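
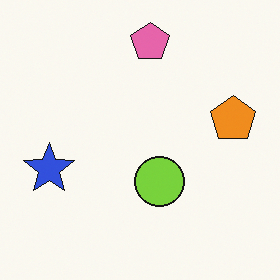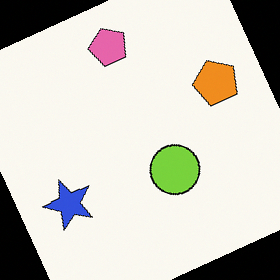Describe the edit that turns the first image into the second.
The image was rotated counter-clockwise by a moderate amount.

Every shape is tilted by the same angle and the image corners show triangular fill wedges — a whole-image rotation by a non-right angle.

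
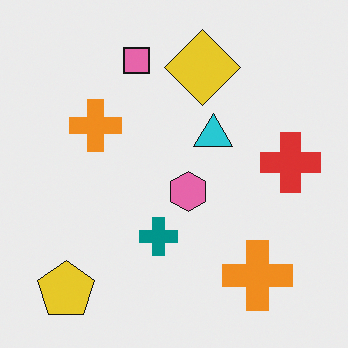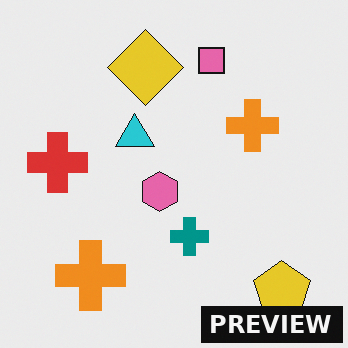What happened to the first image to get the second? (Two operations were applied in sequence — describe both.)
The image was flipped horizontally (left ↔ right), then watermarked with the text "PREVIEW" in the lower-right corner.

The red cross is in the right of the first image and the left of the second — shapes on opposite sides of the vertical midline have swapped in a mirror flip. A dark label reading "PREVIEW" appears in the lower-right corner.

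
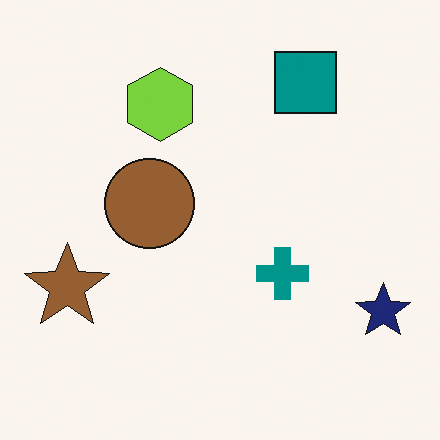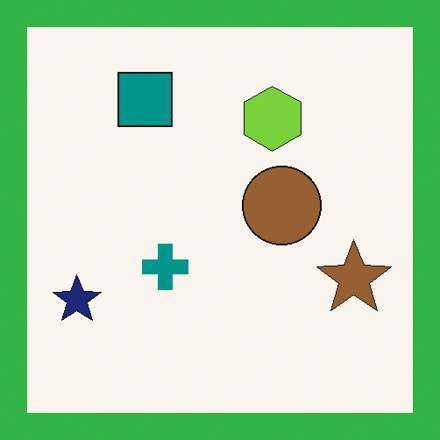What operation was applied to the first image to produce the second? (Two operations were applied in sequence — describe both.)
This is the original image flipped horizontally (left ↔ right), then framed with a green border.

The navy star is in the bottom-right of the first image and the bottom-left of the second — shapes on opposite sides of the vertical midline have swapped in a mirror flip. A solid green frame runs around the edge of the second image, with the content slightly shrunk inside it.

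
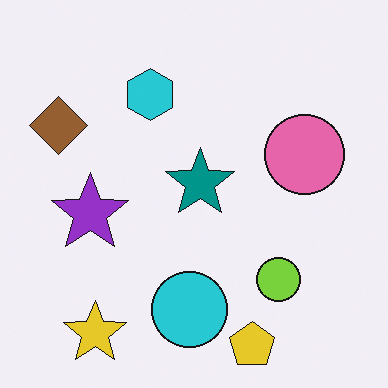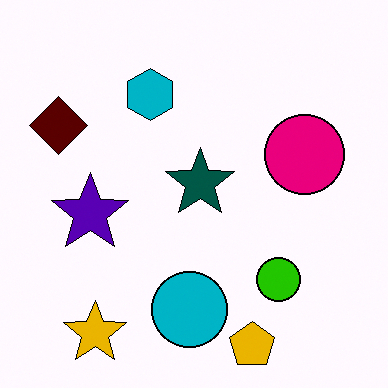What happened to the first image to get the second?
Boosted in contrast.

Tones are pushed away from mid-grey across the whole image — a global contrast change.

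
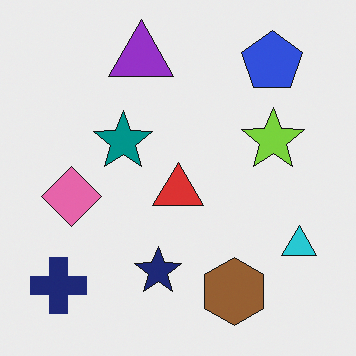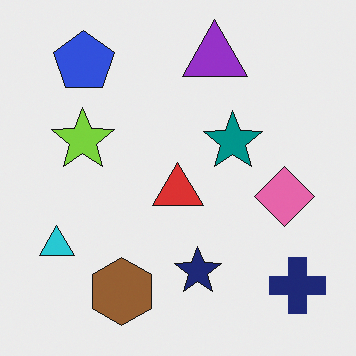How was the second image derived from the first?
Flipped horizontally (left ↔ right).

The cyan triangle is in the bottom-right of the first image and the bottom-left of the second — shapes on opposite sides of the vertical midline have swapped in a mirror flip.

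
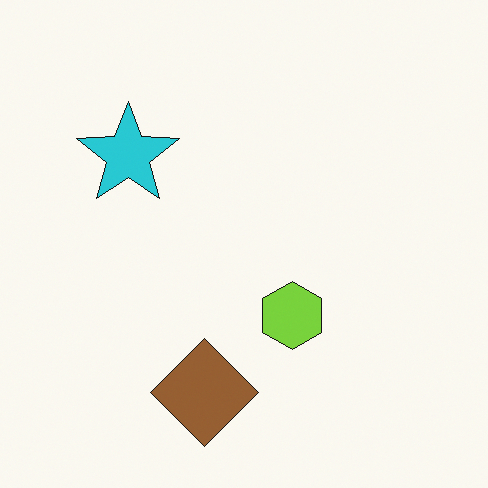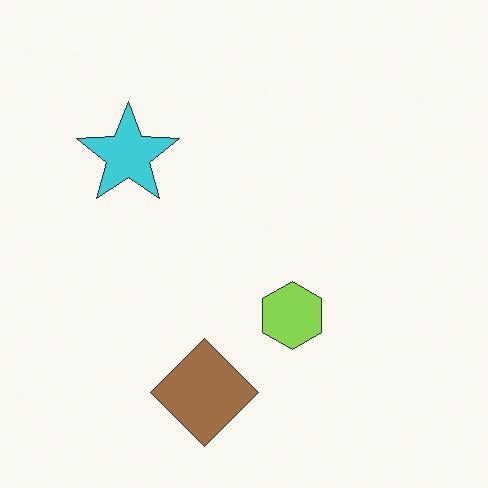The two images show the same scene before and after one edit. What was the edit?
The image was given slightly reduced contrast.

Tones are pushed toward mid-grey across the whole image — a global contrast change.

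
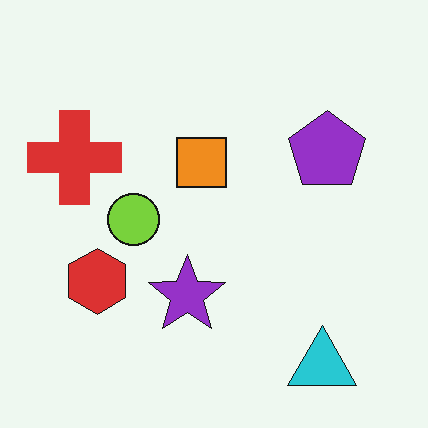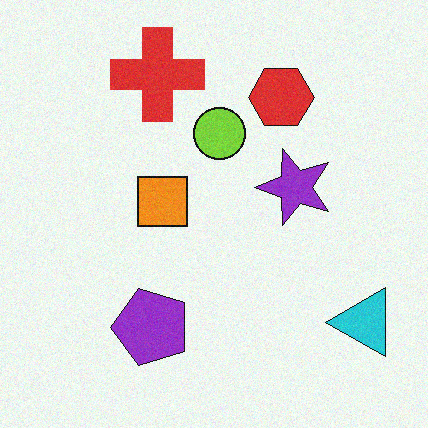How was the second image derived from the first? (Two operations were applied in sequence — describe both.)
Degraded with a light layer of grain, then transposed (reflected across the top-left ↔ bottom-right diagonal).

Random speckle covers the whole image, including the flat background. Shapes have swapped their row and column positions — what was in the top-right is now in the bottom-left — a diagonal reflection.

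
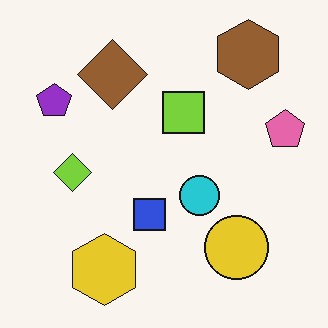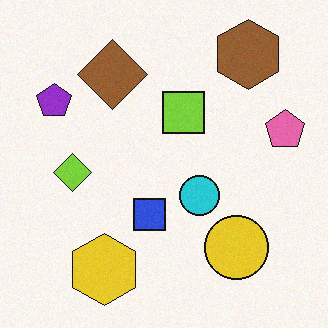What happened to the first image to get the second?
Degraded with light additive noise.

Random speckle covers the whole image, including the flat background.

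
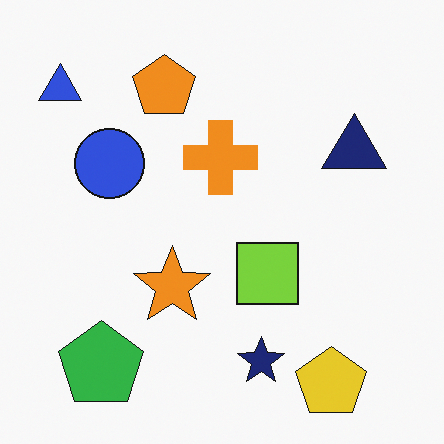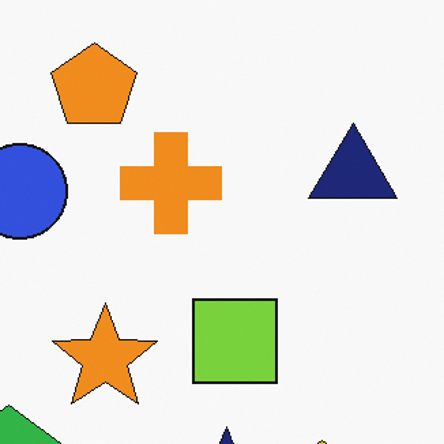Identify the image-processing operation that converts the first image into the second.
The transformation is: cropped to a modestly smaller region and rescaled.

The visible shapes are larger and the field of view is narrower; shapes near the original edges may be partly or wholly outside the frame — a crop-and-rescale.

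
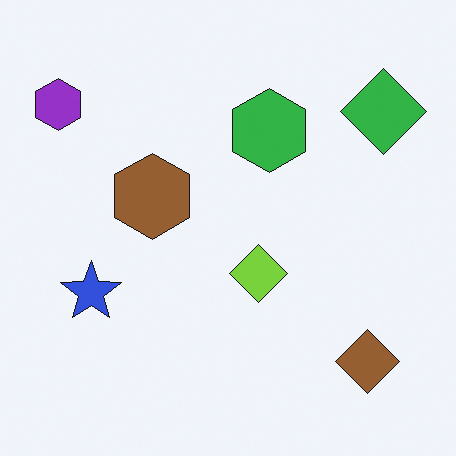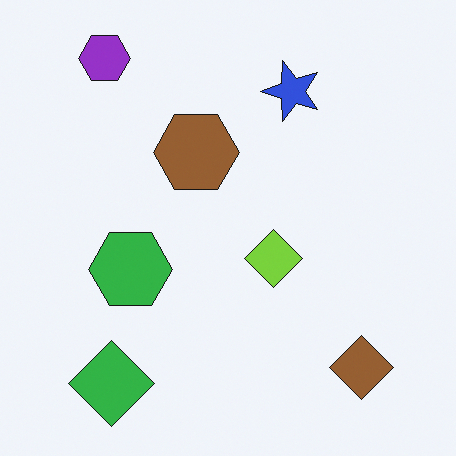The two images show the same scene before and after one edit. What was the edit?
It was transposed (reflected across the top-left ↔ bottom-right diagonal).

Shapes have swapped their row and column positions — what was in the top-right is now in the bottom-left — a diagonal reflection.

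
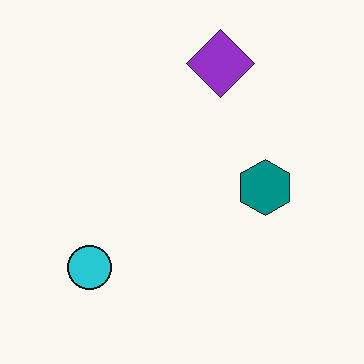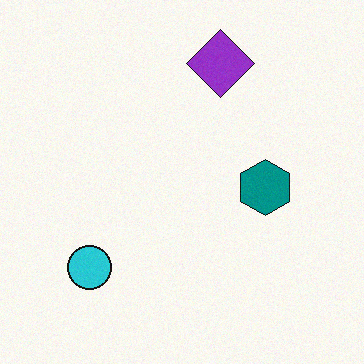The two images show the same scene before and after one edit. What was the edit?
The second image is the first degraded with light additive noise.

Random speckle covers the whole image, including the flat background.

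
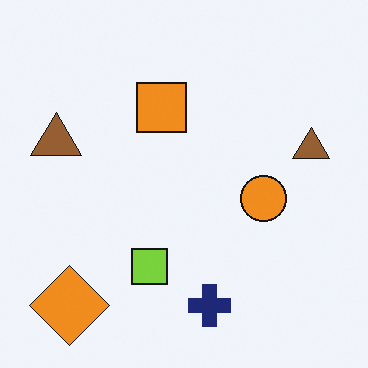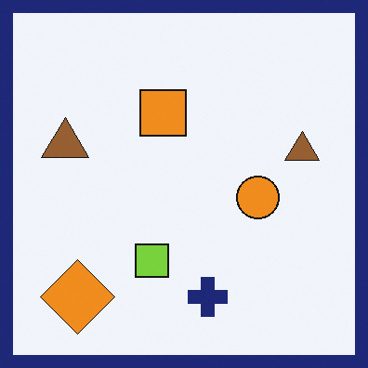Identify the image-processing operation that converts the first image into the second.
It was framed with a navy border.

A solid navy frame runs around the edge of the second image, with the content slightly shrunk inside it.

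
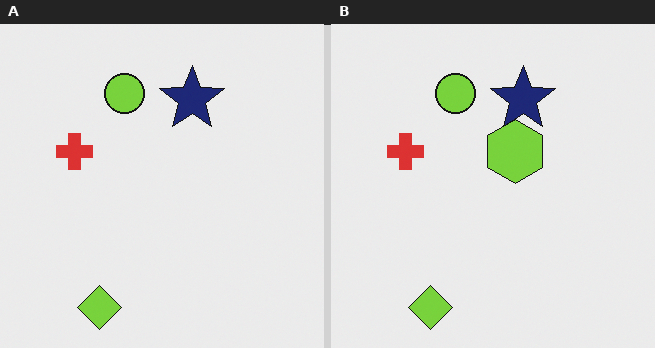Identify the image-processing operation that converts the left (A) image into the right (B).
It was overlaid with an additional lime hexagon.

A lime hexagon appears in the right (B) image that is absent from the left (A).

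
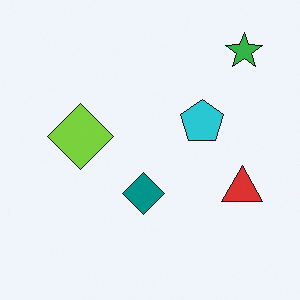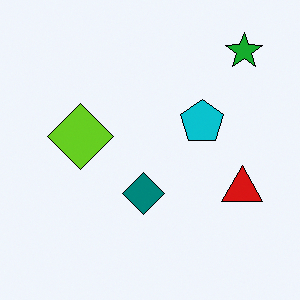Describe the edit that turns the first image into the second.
This is the original image given slightly increased contrast.

Tones are pushed away from mid-grey across the whole image — a global contrast change.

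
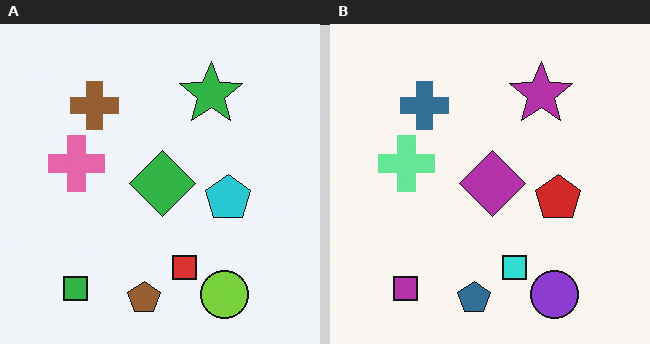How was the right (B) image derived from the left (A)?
The right (B) image is the left (A) hue-shifted through roughly half the color wheel.

Every shape's color has rotated by the same amount around the hue wheel — a uniform hue shift.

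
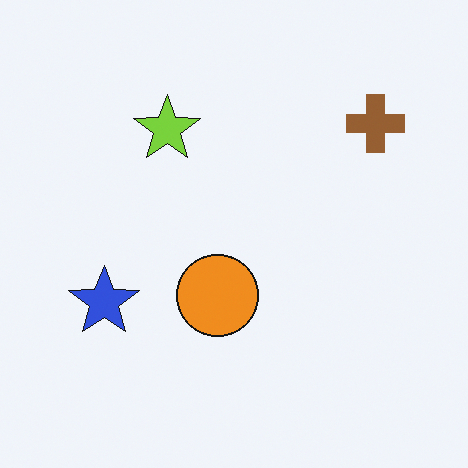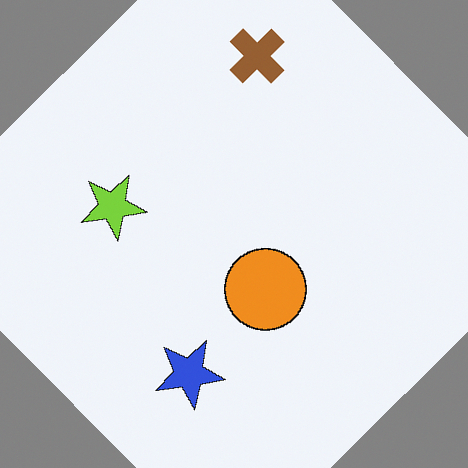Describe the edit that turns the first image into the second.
This is the original image rotated counter-clockwise by a large amount — several tens of degrees.

Every shape is tilted by the same angle and the image corners show triangular fill wedges — a whole-image rotation by a non-right angle.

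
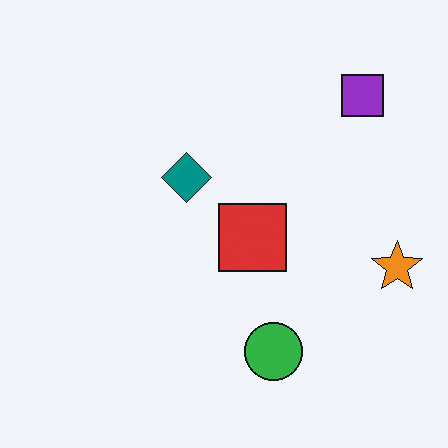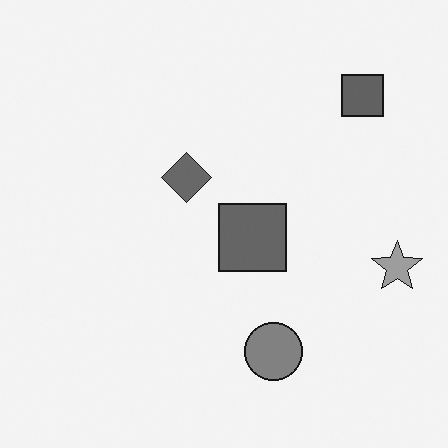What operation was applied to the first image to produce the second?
This is the original image converted to grayscale.

All color is removed — every shape is now a shade of grey.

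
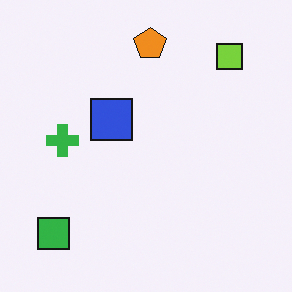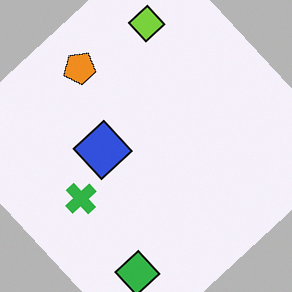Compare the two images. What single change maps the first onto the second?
Rotated counter-clockwise by a large amount — several tens of degrees.

Every shape is tilted by the same angle and the image corners show triangular fill wedges — a whole-image rotation by a non-right angle.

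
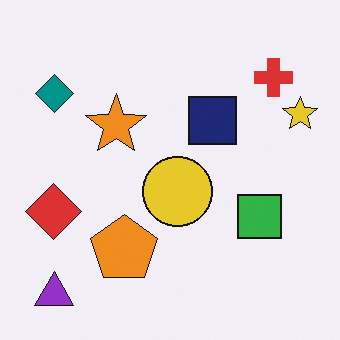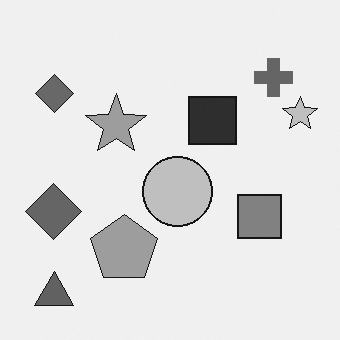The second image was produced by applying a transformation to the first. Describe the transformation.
This is the original image converted to grayscale.

All color is removed — every shape is now a shade of grey.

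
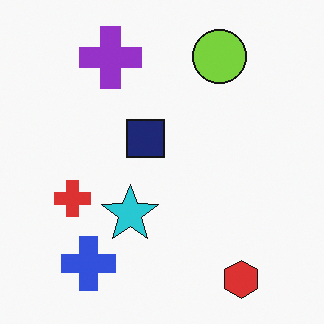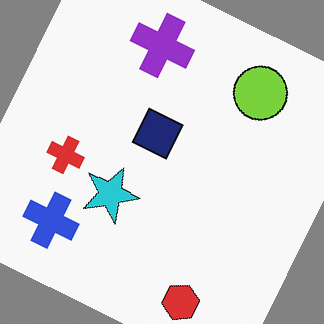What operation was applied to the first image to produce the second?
This is the original image rotated clockwise by a moderate amount.

Every shape is tilted by the same angle and the image corners show triangular fill wedges — a whole-image rotation by a non-right angle.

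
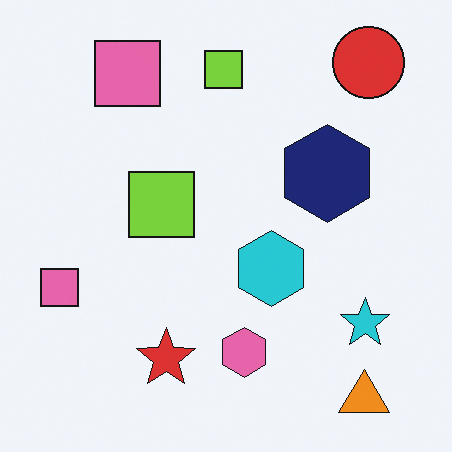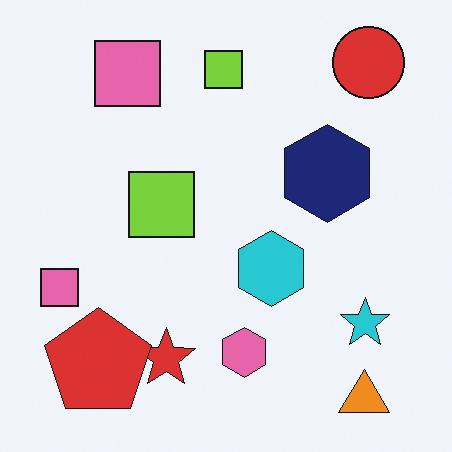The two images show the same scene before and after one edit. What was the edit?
The second image is the first overlaid with an additional red pentagon.

A red pentagon appears in the second image that is absent from the first.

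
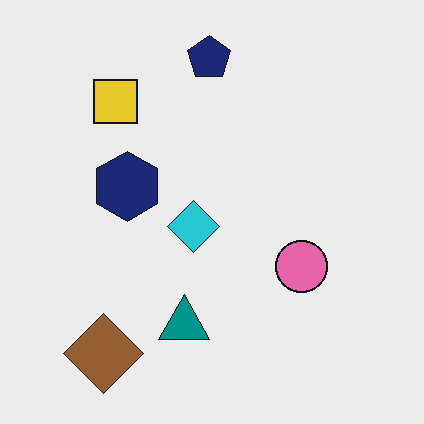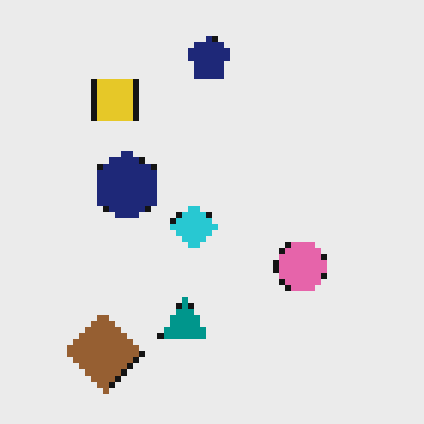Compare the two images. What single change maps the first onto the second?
It was pixelated into visible square blocks.

Shapes are reduced to large square blocks; fine edges and outlines are lost — a downscale-then-upscale (mosaic) effect.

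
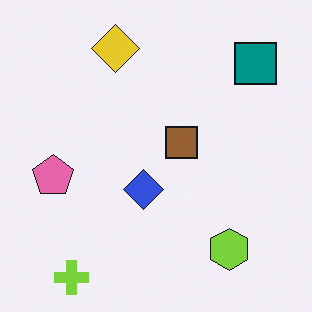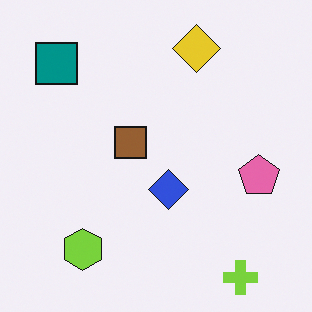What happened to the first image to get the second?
This is the original image flipped horizontally (left ↔ right).

The pink pentagon is in the left of the first image and the right of the second — shapes on opposite sides of the vertical midline have swapped in a mirror flip.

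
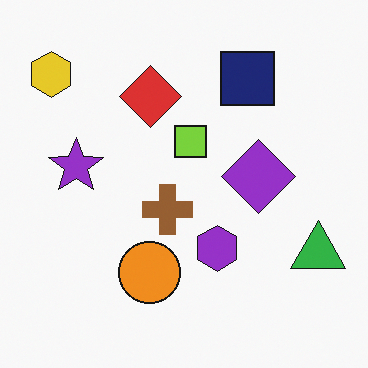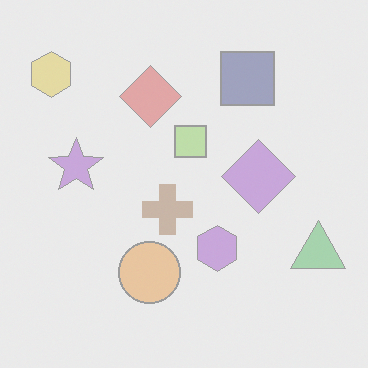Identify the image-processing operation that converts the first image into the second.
The image was washed out (contrast reduced).

Tones are pushed toward mid-grey across the whole image — a global contrast change.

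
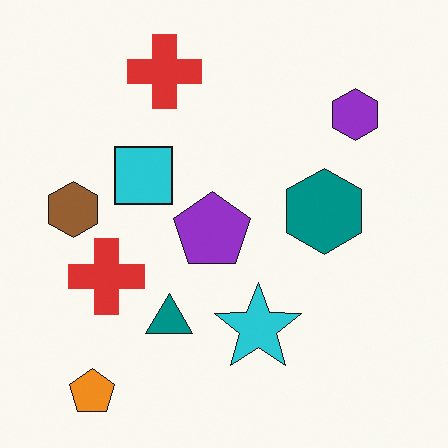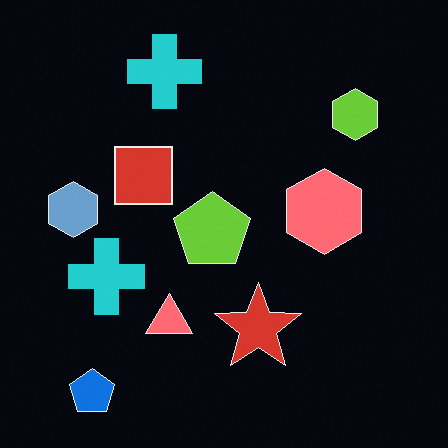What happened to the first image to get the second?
The image was color-inverted (negative).

The light background has become dark and every shape's color is its complement — a photographic negative.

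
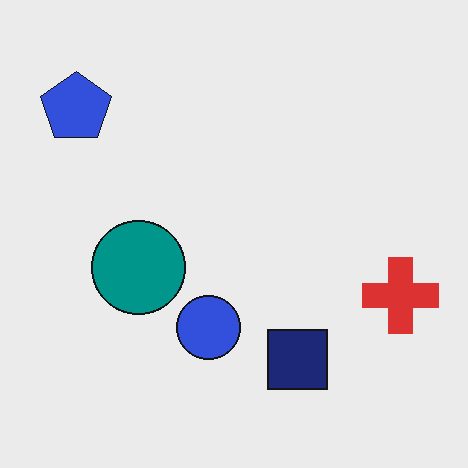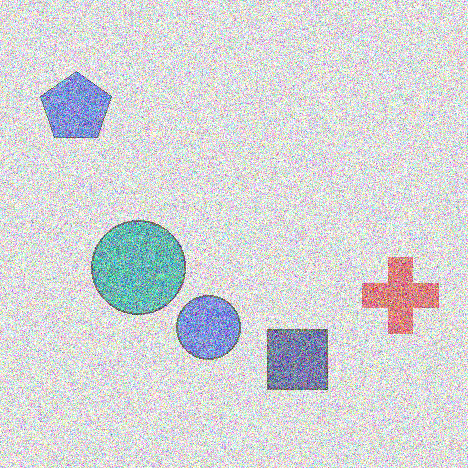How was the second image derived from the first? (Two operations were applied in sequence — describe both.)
The image was washed out (contrast reduced), then degraded with strong gaussian noise.

Tones are pushed toward mid-grey across the whole image — a global contrast change. Random speckle covers the whole image, including the flat background.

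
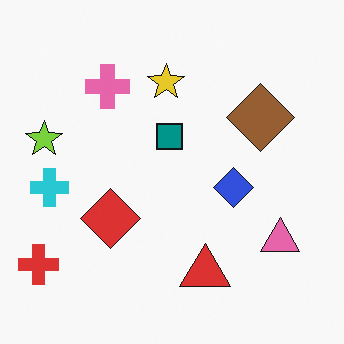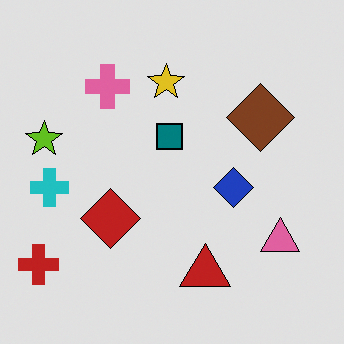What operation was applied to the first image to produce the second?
The image was moderately posterized.

Each flat color has snapped to a coarser quantized level — most visibly, the near-white background has dropped to a flat grey.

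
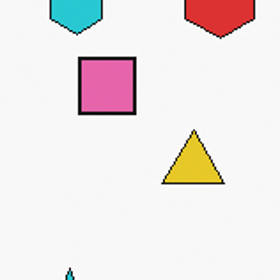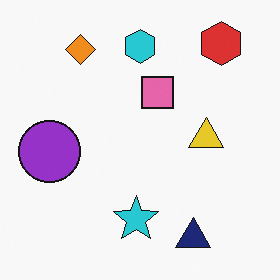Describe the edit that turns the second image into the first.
The first image is the second cropped to a noticeably smaller region and rescaled.

The visible shapes are larger and the field of view is narrower; shapes near the original edges may be partly or wholly outside the frame — a crop-and-rescale.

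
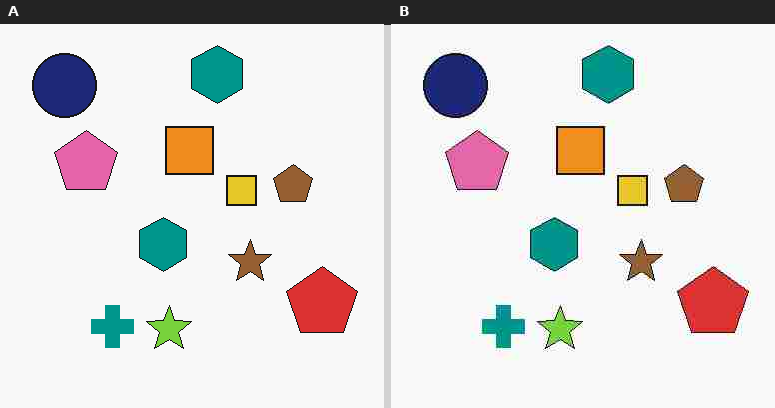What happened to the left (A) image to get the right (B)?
The image was degraded with heavy JPEG compression.

Blocky 8×8 compression artifacts appear around shape edges and the flat background shows ringing — characteristic JPEG degradation.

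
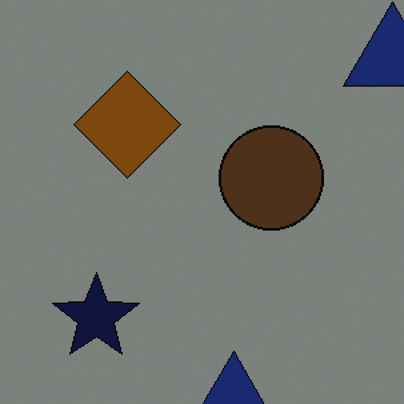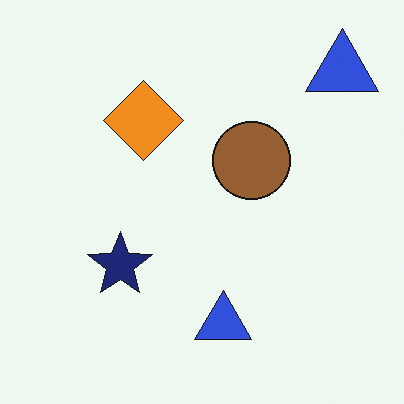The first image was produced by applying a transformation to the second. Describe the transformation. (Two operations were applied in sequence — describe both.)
The image was cropped to a modestly smaller region and rescaled, then darkened a lot.

The visible shapes are larger and the field of view is narrower; shapes near the original edges may be partly or wholly outside the frame — a crop-and-rescale. Every pixel — background and shapes alike — is uniformly darkened.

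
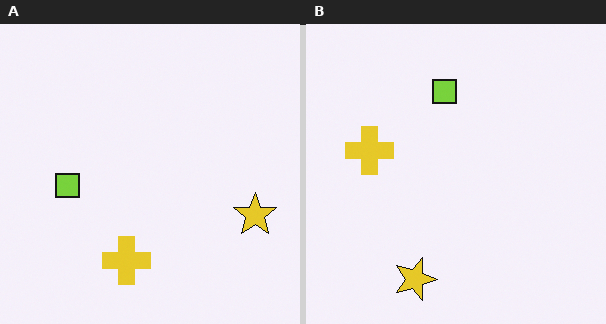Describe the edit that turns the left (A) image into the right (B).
This is the original image rotated 90° clockwise.

The yellow star sits in the right of the left (A) image and the bottom of the right (B) — consistent with a whole-image 90° clockwise rotation.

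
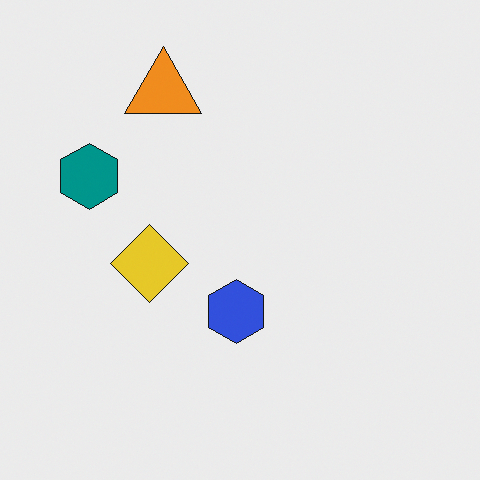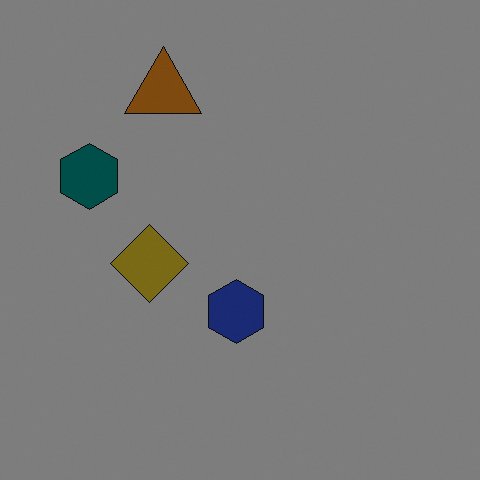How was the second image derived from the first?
Substantially darkened.

Every pixel — background and shapes alike — is uniformly darkened.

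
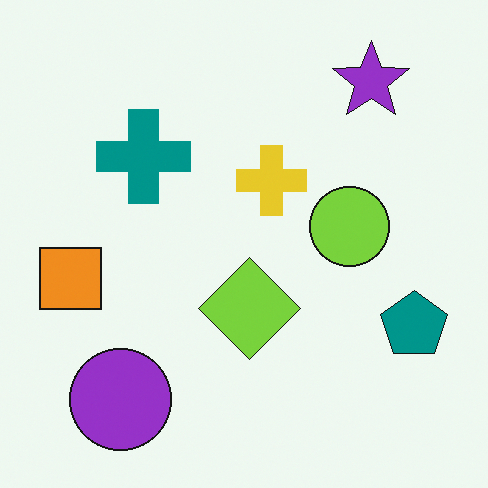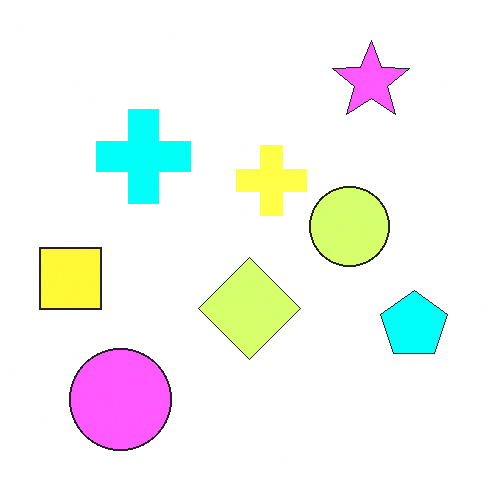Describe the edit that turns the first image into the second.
The transformation is: brightened a lot.

Every pixel — background and shapes alike — is uniformly brightened.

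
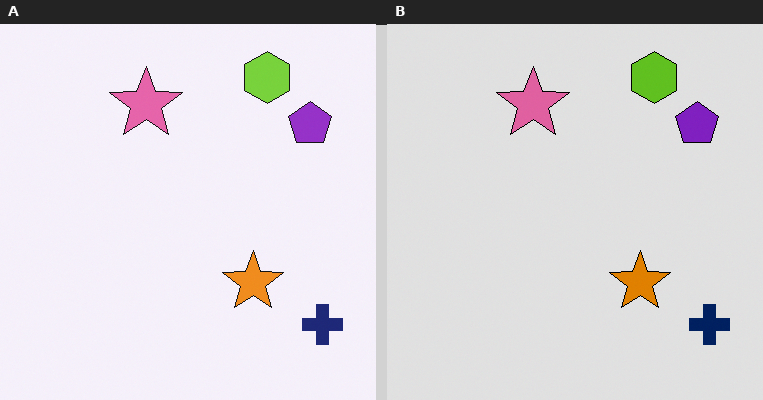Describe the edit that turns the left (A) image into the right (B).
Posterized to a reduced palette.

Each flat color has snapped to a coarser quantized level — most visibly, the near-white background has dropped to a flat grey.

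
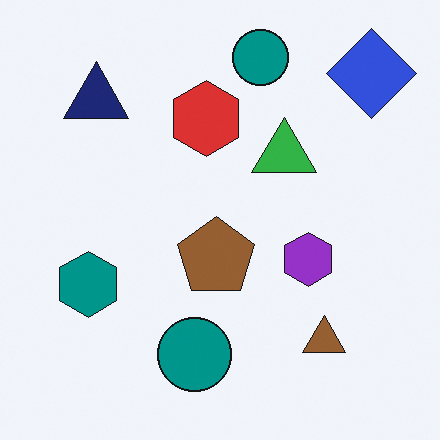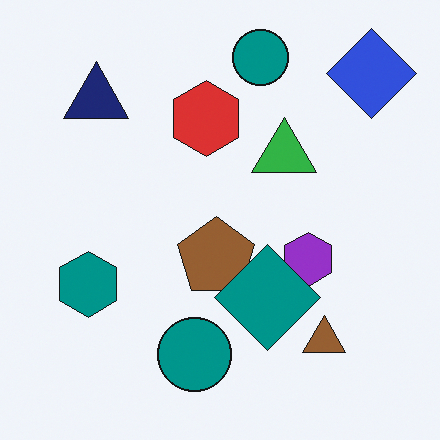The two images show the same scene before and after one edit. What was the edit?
This is the original image overlaid with an additional teal diamond.

A teal diamond appears in the second image that is absent from the first.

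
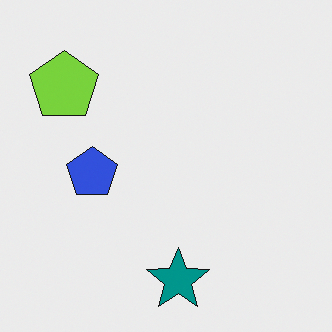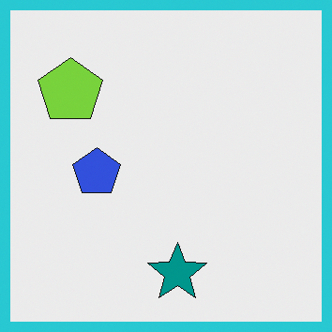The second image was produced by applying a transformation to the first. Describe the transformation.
The image was framed with a cyan border.

A solid cyan frame runs around the edge of the second image, with the content slightly shrunk inside it.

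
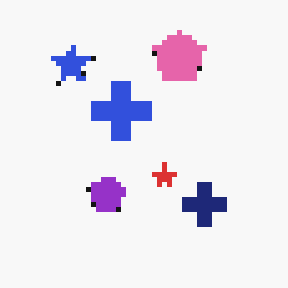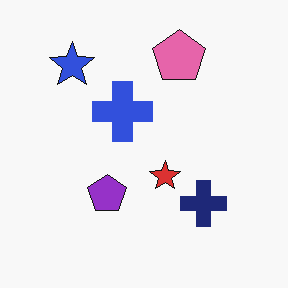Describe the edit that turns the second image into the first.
Lightly pixelated (a mild mosaic effect).

Shapes are reduced to large square blocks; fine edges and outlines are lost — a downscale-then-upscale (mosaic) effect.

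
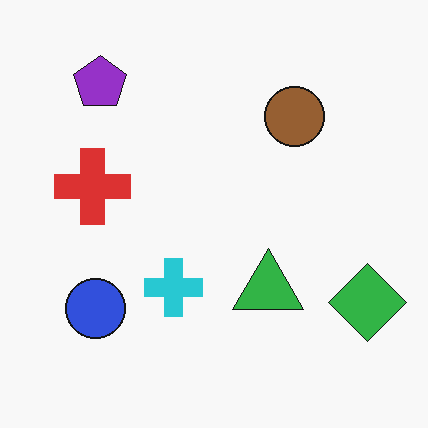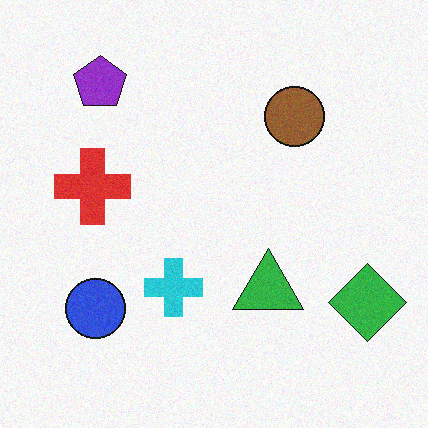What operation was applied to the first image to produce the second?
The image was degraded with light additive noise.

Random speckle covers the whole image, including the flat background.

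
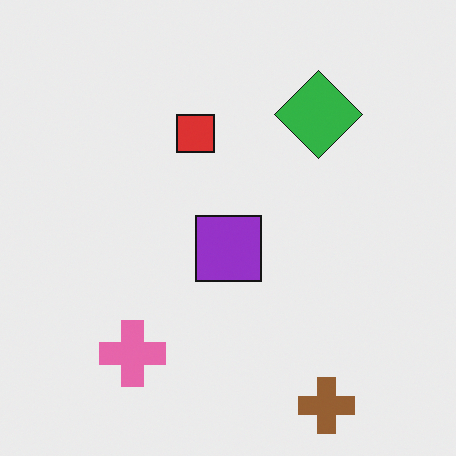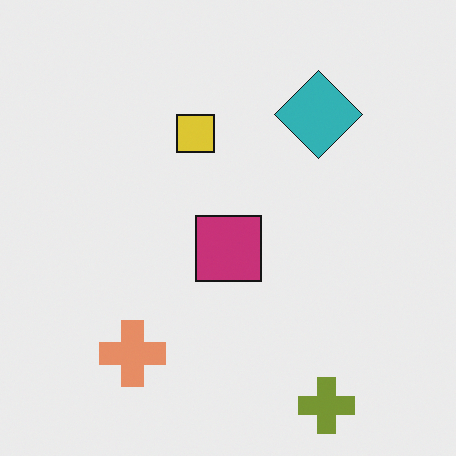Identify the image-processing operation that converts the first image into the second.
Hue-shifted slightly.

Every shape's color has rotated by the same amount around the hue wheel — a uniform hue shift.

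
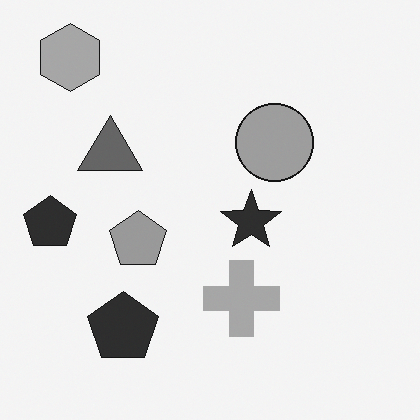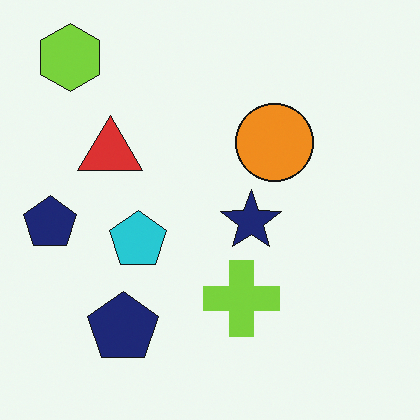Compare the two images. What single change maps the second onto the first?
The transformation is: converted to grayscale.

All color is removed — every shape is now a shade of grey.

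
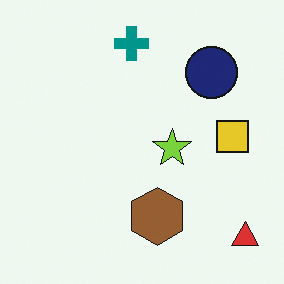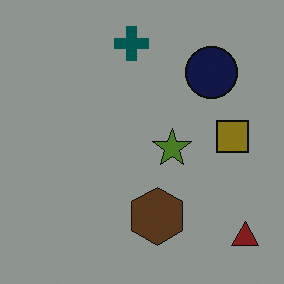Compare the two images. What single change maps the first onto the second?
The transformation is: noticeably darkened.

Every pixel — background and shapes alike — is uniformly darkened.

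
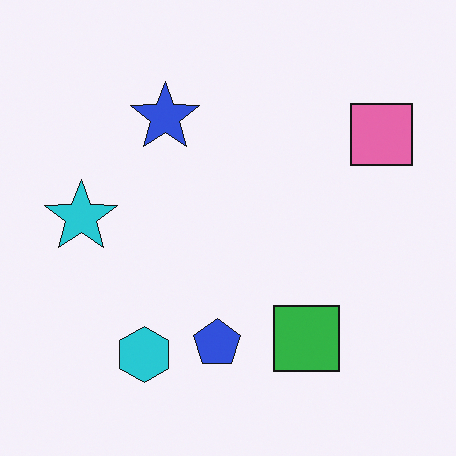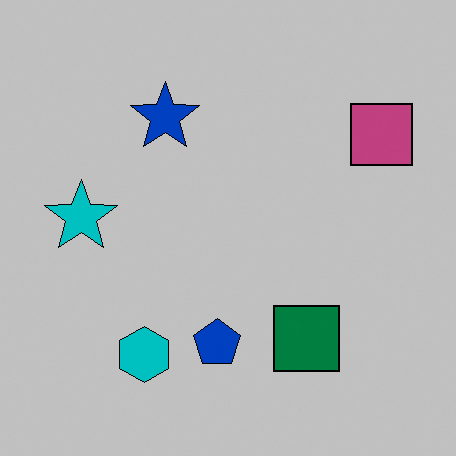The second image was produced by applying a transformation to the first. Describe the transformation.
The second image is the first aggressively posterized.

Each flat color has snapped to a coarser quantized level — most visibly, the near-white background has dropped to a flat grey.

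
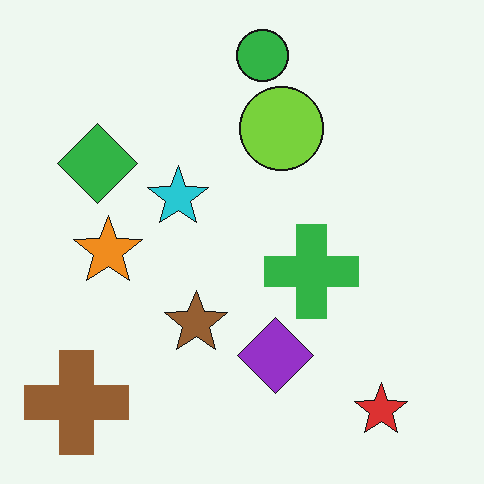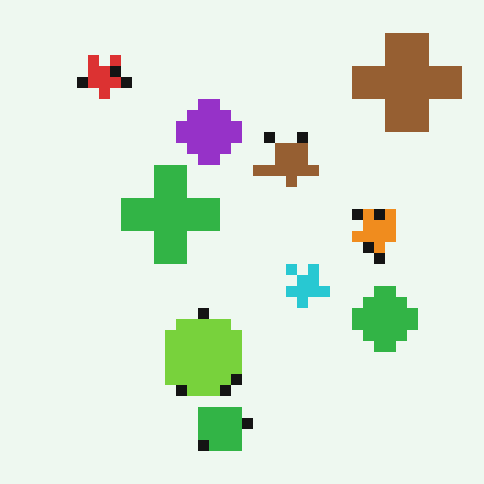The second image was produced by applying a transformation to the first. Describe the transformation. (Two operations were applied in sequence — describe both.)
Heavily pixelated into large blocks, then rotated 180°.

Shapes are reduced to large square blocks; fine edges and outlines are lost — a downscale-then-upscale (mosaic) effect. The brown cross sits in the bottom-left of the first image and the top-right of the second — consistent with a whole-image 180° rotation.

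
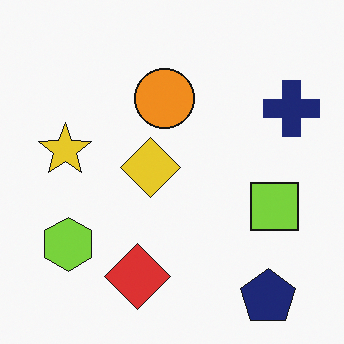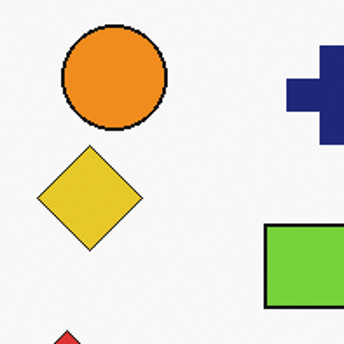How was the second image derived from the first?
The second image is the first cropped to a noticeably smaller region and rescaled.

The visible shapes are larger and the field of view is narrower; shapes near the original edges may be partly or wholly outside the frame — a crop-and-rescale.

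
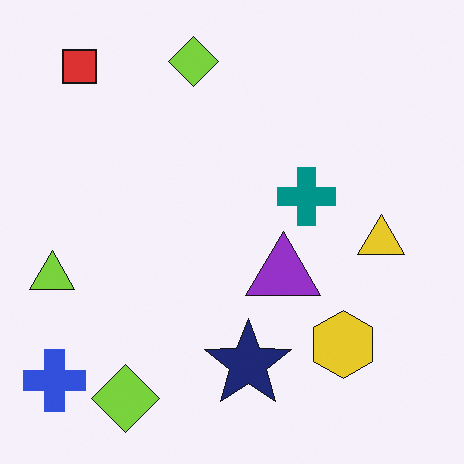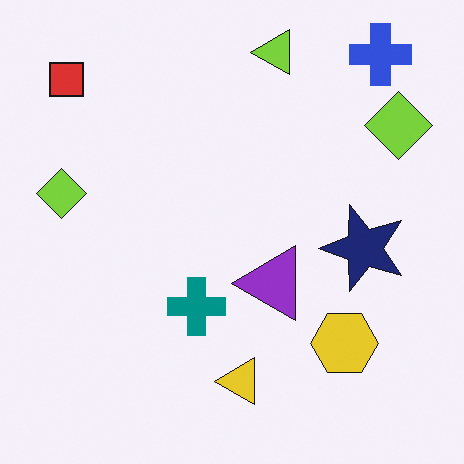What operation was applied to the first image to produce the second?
This is the original image transposed (reflected across the top-left ↔ bottom-right diagonal).

Shapes have swapped their row and column positions — what was in the top-right is now in the bottom-left — a diagonal reflection.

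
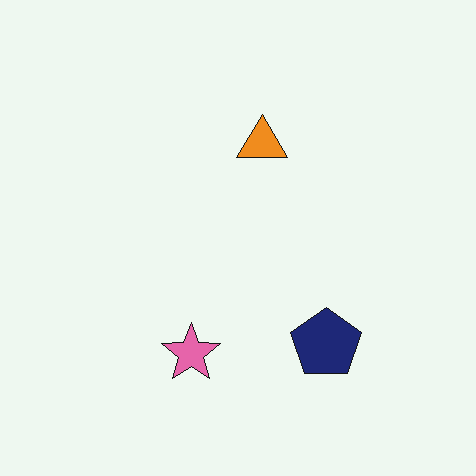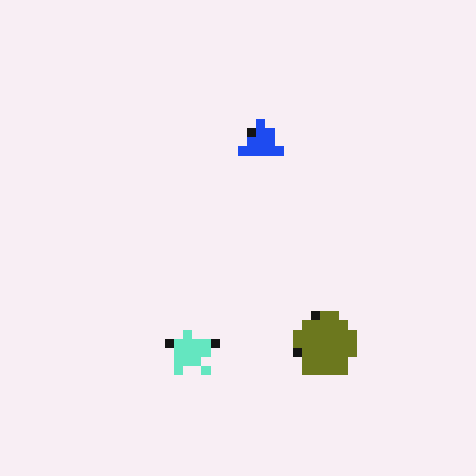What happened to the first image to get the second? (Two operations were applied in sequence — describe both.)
It was hue-shifted by a large amount, then coarsely pixelated.

Every shape's color has rotated by the same amount around the hue wheel — a uniform hue shift. Shapes are reduced to large square blocks; fine edges and outlines are lost — a downscale-then-upscale (mosaic) effect.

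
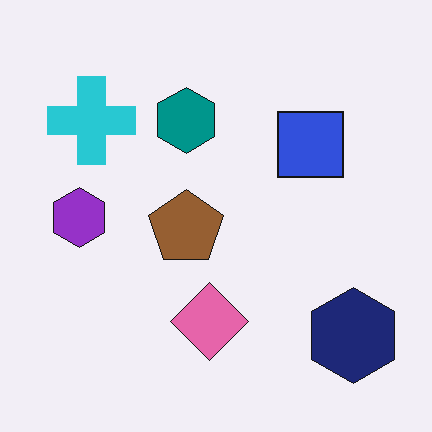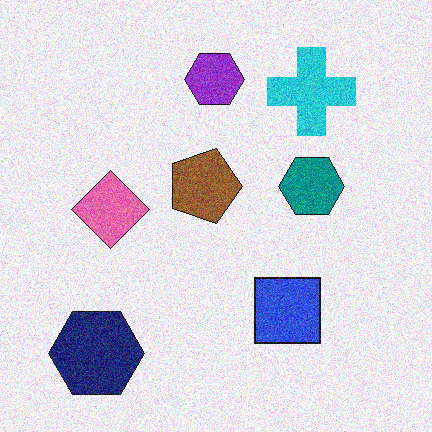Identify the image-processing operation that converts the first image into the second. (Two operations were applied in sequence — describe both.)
This is the original image rotated 90° clockwise, then degraded with visible gaussian noise.

The navy hexagon sits in the bottom-right of the first image and the bottom-left of the second — consistent with a whole-image 90° clockwise rotation. Random speckle covers the whole image, including the flat background.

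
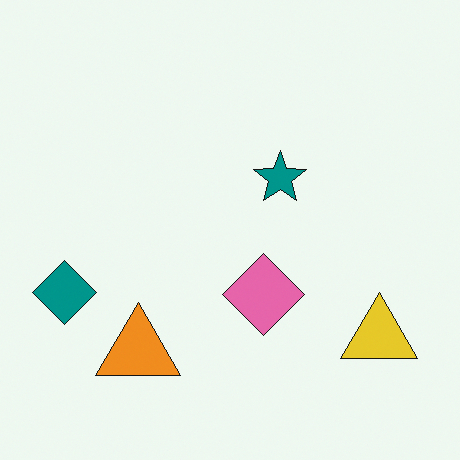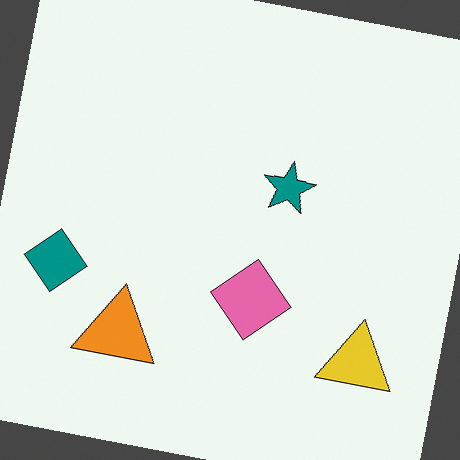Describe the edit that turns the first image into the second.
This is the original image rotated clockwise by a slight angle.

Every shape is tilted by the same angle and the image corners show triangular fill wedges — a whole-image rotation by a non-right angle.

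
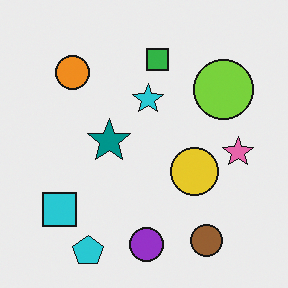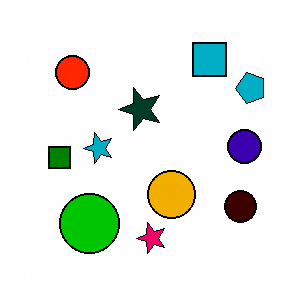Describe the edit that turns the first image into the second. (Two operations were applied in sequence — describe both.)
The image was boosted in contrast, then transposed (reflected across the top-left ↔ bottom-right diagonal).

Tones are pushed away from mid-grey across the whole image — a global contrast change. Shapes have swapped their row and column positions — what was in the top-right is now in the bottom-left — a diagonal reflection.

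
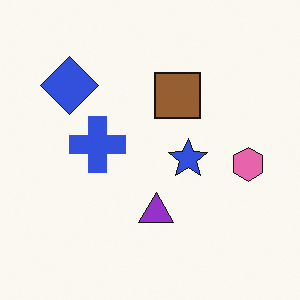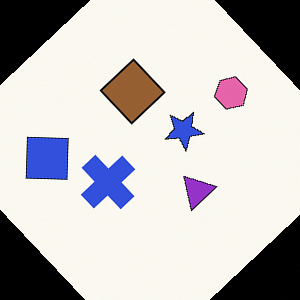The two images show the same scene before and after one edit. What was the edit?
The second image is the first rotated counter-clockwise by a large amount — several tens of degrees.

Every shape is tilted by the same angle and the image corners show triangular fill wedges — a whole-image rotation by a non-right angle.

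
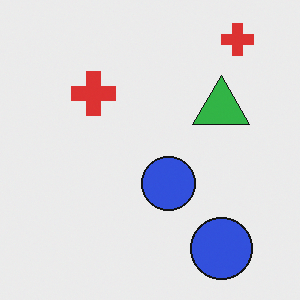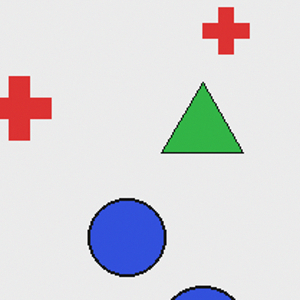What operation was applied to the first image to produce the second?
Cropped slightly and scaled back up.

The visible shapes are larger and the field of view is narrower; shapes near the original edges may be partly or wholly outside the frame — a crop-and-rescale.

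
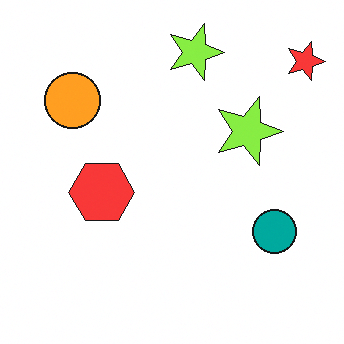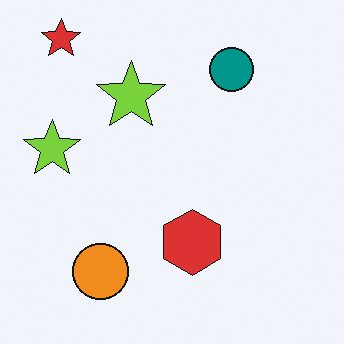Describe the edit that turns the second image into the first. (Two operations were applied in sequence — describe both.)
This is the original image rotated 90° clockwise, then brightened a little.

The red star sits in the top-left of the second image and the top-right of the first — consistent with a whole-image 90° clockwise rotation. Every pixel — background and shapes alike — is uniformly brightened.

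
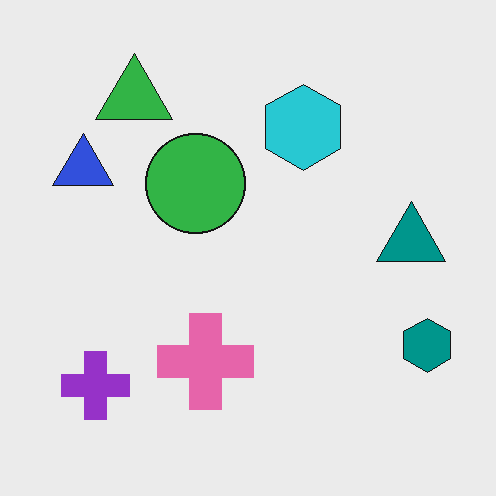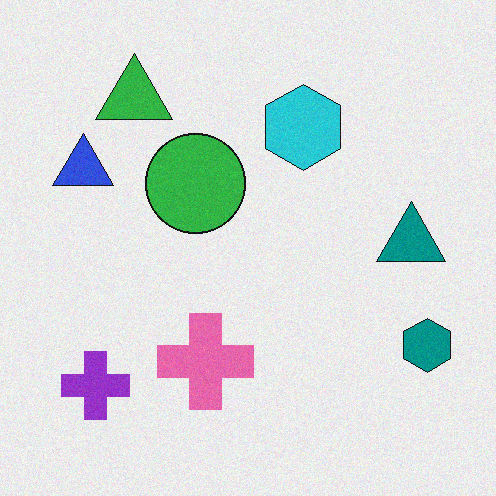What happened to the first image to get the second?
The second image is the first degraded with a light layer of grain.

Random speckle covers the whole image, including the flat background.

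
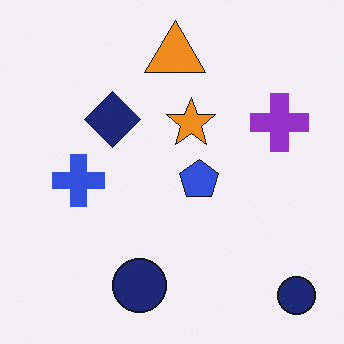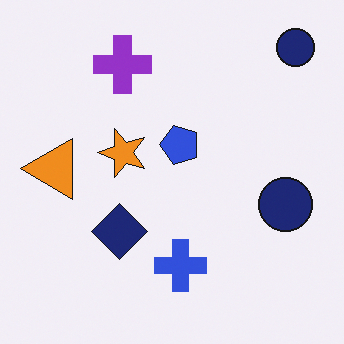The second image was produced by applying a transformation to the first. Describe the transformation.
This is the original image rotated 90° counter-clockwise.

The purple cross sits in the right of the first image and the top of the second — consistent with a whole-image 90° counter-clockwise rotation.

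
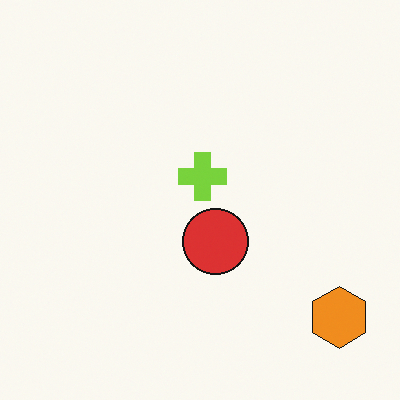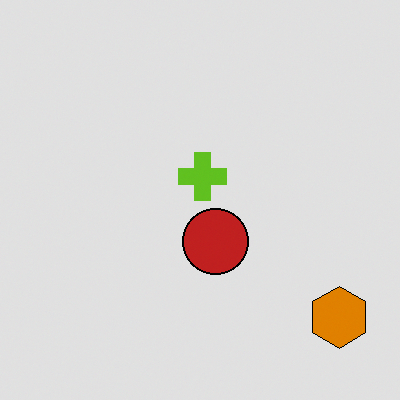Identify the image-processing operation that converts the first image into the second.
The second image is the first moderately posterized.

Each flat color has snapped to a coarser quantized level — most visibly, the near-white background has dropped to a flat grey.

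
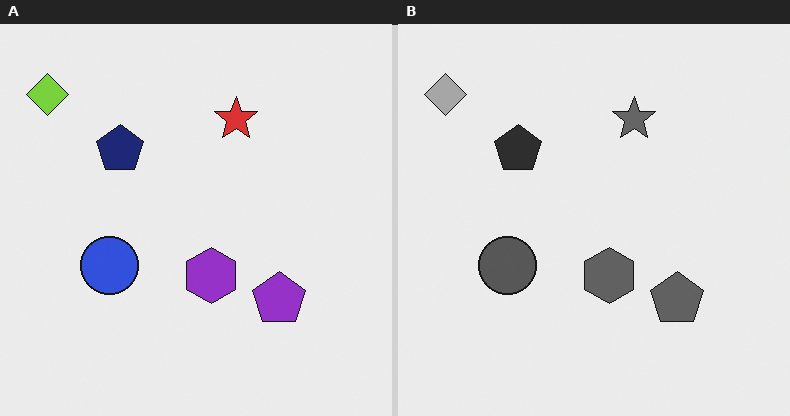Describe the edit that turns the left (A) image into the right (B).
Converted to grayscale.

All color is removed — every shape is now a shade of grey.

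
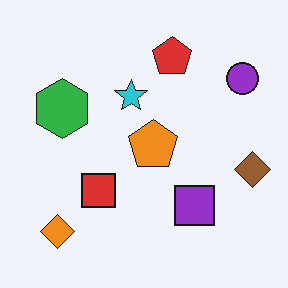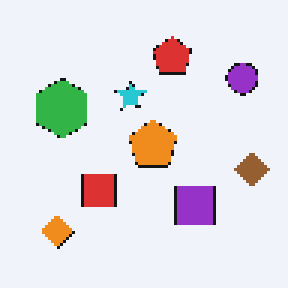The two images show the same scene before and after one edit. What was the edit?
Lightly pixelated (a mild mosaic effect).

Shapes are reduced to large square blocks; fine edges and outlines are lost — a downscale-then-upscale (mosaic) effect.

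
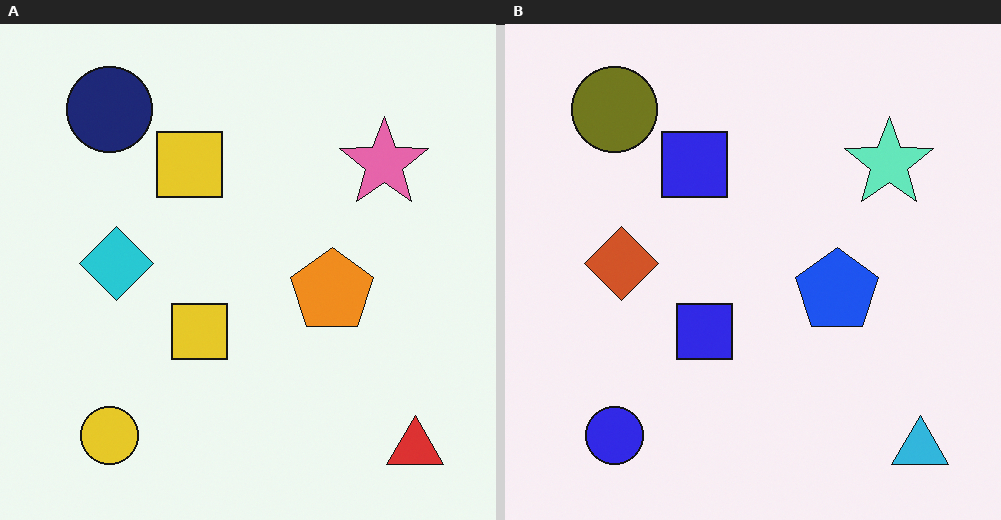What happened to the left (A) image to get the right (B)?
The image was hue-shifted through roughly half the color wheel.

Every shape's color has rotated by the same amount around the hue wheel — a uniform hue shift.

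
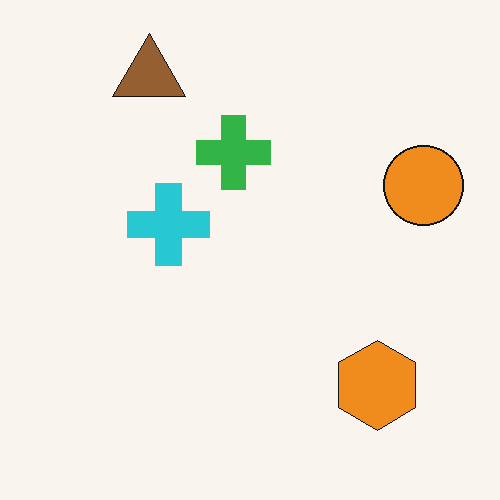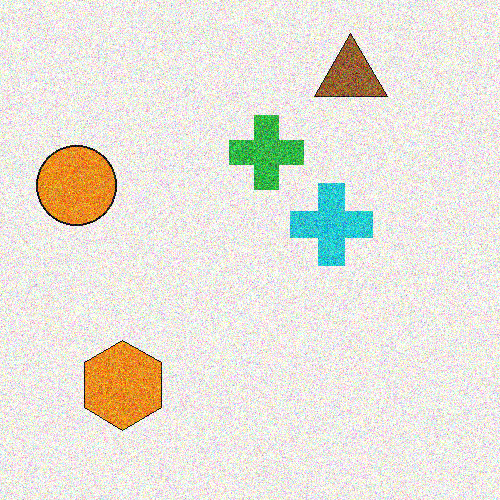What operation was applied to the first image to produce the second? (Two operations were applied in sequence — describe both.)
The second image is the first flipped horizontally (left ↔ right), then degraded with heavy additive noise.

The orange circle is in the right of the first image and the left of the second — shapes on opposite sides of the vertical midline have swapped in a mirror flip. Random speckle covers the whole image, including the flat background.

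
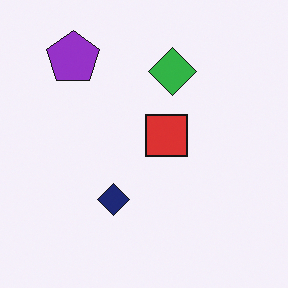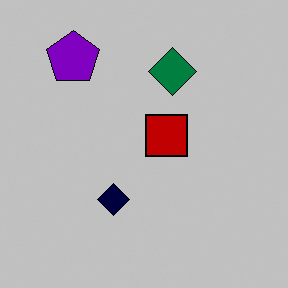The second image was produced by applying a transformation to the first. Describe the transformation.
It was heavily posterized to just a handful of flat colors.

Each flat color has snapped to a coarser quantized level — most visibly, the near-white background has dropped to a flat grey.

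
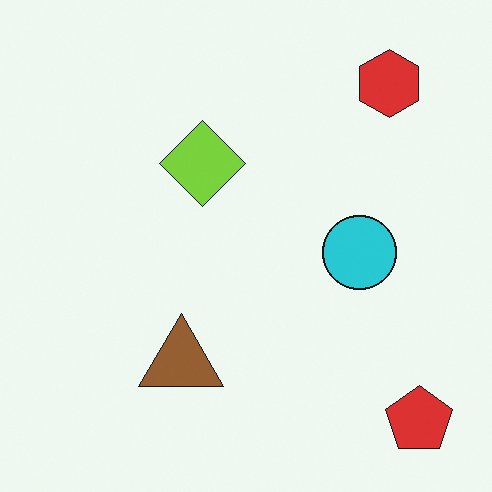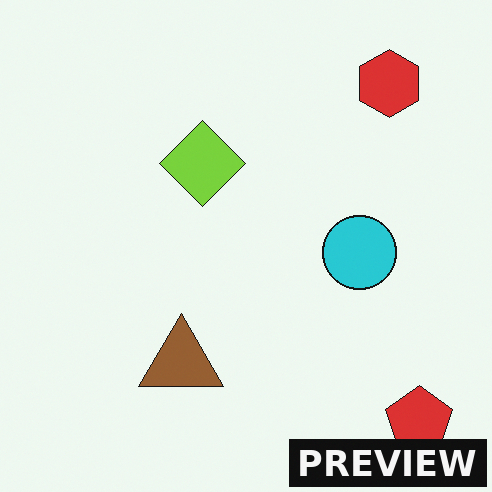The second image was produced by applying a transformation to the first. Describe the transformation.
Watermarked with the text "PREVIEW" in the lower-right corner.

A dark label reading "PREVIEW" appears in the lower-right corner.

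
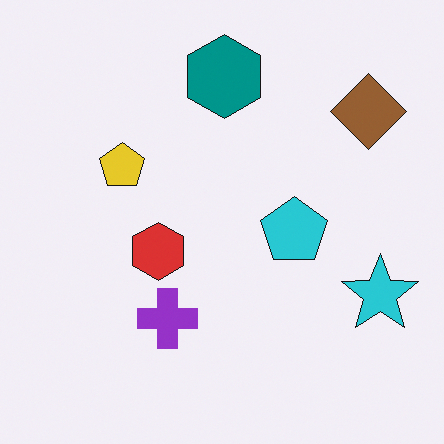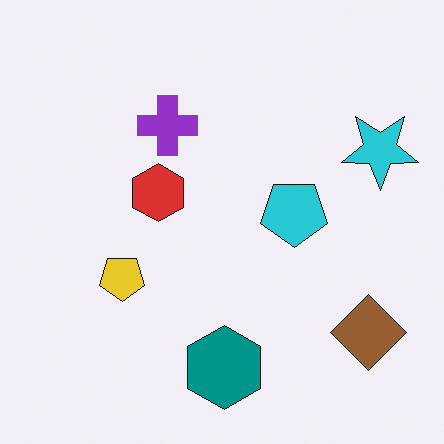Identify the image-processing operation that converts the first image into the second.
The image was flipped vertically (top ↔ bottom).

The teal hexagon is in the top of the first image and the bottom of the second — shapes on opposite sides of the horizontal midline have swapped in a mirror flip.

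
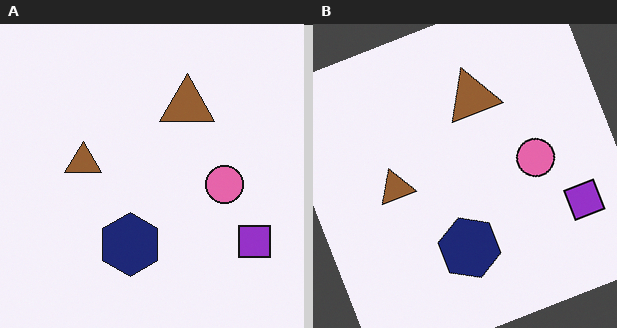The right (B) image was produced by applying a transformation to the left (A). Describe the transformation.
It was rotated counter-clockwise by a moderate amount.

Every shape is tilted by the same angle and the image corners show triangular fill wedges — a whole-image rotation by a non-right angle.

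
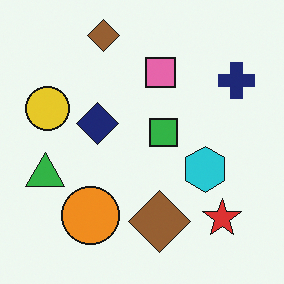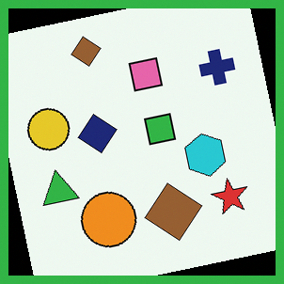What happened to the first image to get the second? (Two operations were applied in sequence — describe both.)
Rotated counter-clockwise by a slight angle, then framed with a green border.

Every shape is tilted by the same angle and the image corners show triangular fill wedges — a whole-image rotation by a non-right angle. A solid green frame runs around the edge of the second image, with the content slightly shrunk inside it.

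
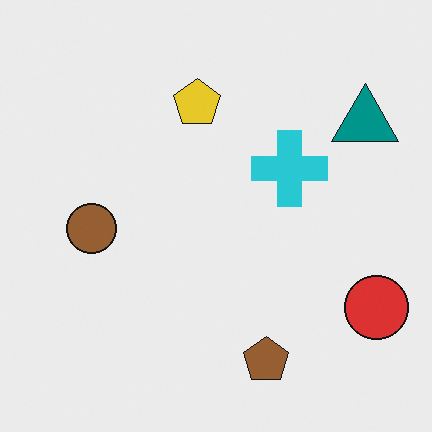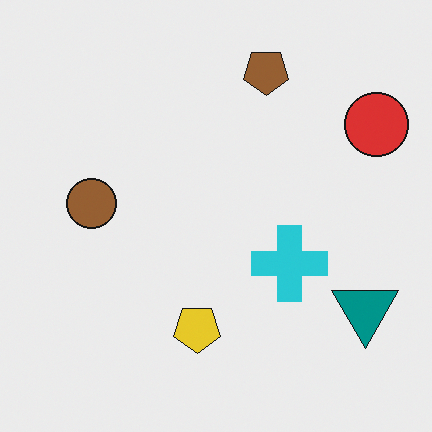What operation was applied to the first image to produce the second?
This is the original image flipped vertically (top ↔ bottom).

The brown pentagon is in the bottom of the first image and the top of the second — shapes on opposite sides of the horizontal midline have swapped in a mirror flip.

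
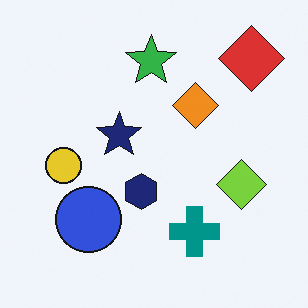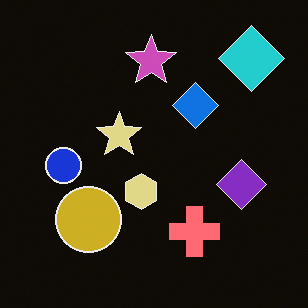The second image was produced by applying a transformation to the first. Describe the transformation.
Color-inverted (negative).

The light background has become dark and every shape's color is its complement — a photographic negative.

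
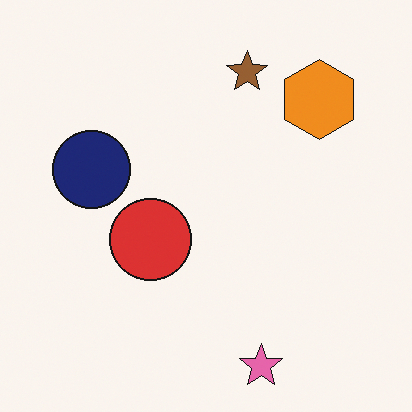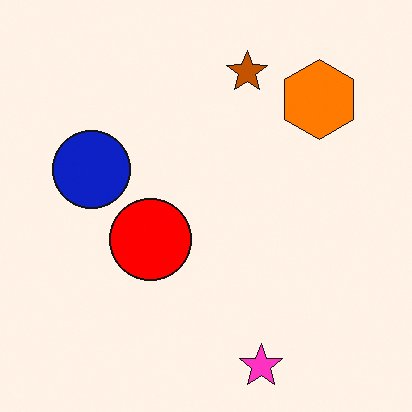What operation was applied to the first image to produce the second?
This is the original image made much more vivid (saturation change).

All colors are more vivid — a global saturation change.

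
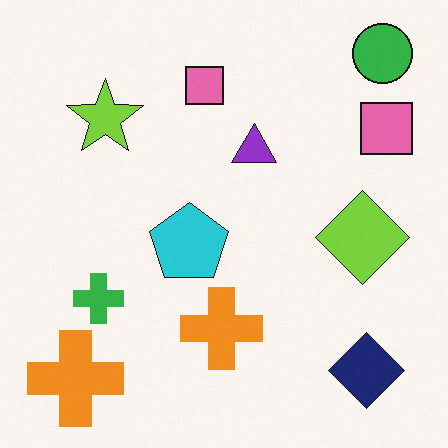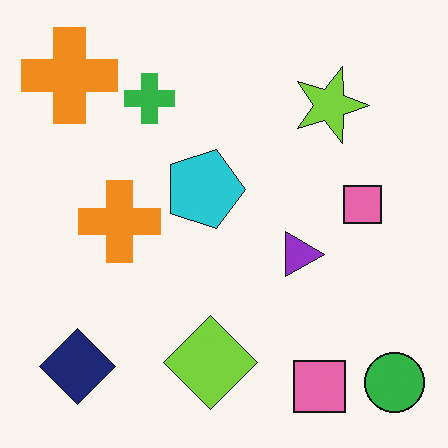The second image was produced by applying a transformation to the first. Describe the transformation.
The image was rotated 90° clockwise.

The green circle sits in the top-right of the first image and the bottom-right of the second — consistent with a whole-image 90° clockwise rotation.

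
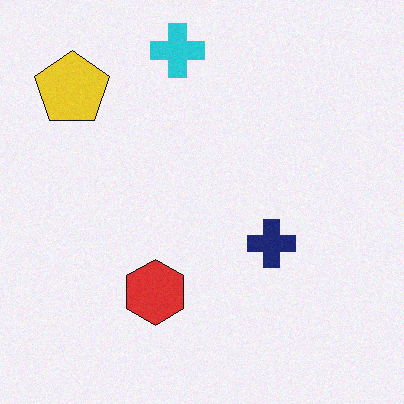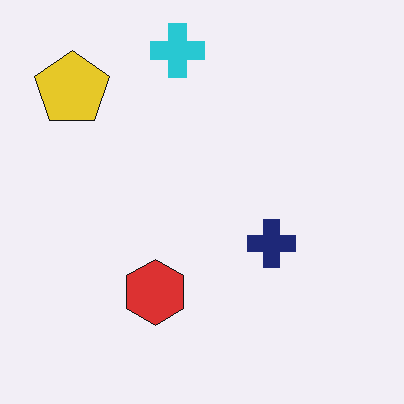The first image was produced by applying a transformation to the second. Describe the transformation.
Degraded with subtle gaussian noise.

Random speckle covers the whole image, including the flat background.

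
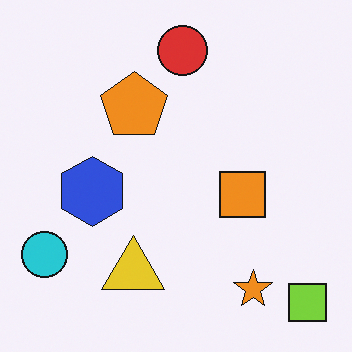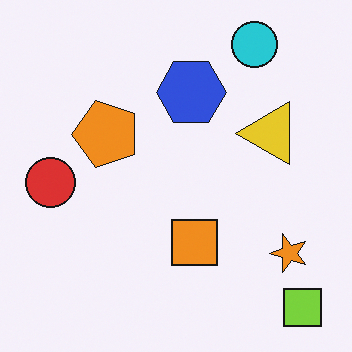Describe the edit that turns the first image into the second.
Transposed (reflected across the top-left ↔ bottom-right diagonal).

Shapes have swapped their row and column positions — what was in the top-right is now in the bottom-left — a diagonal reflection.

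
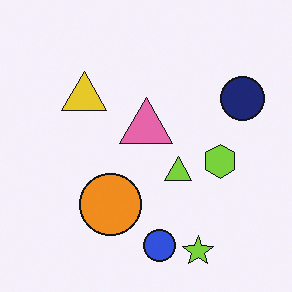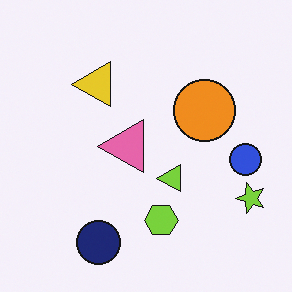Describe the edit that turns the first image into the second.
This is the original image transposed (reflected across the top-left ↔ bottom-right diagonal).

Shapes have swapped their row and column positions — what was in the top-right is now in the bottom-left — a diagonal reflection.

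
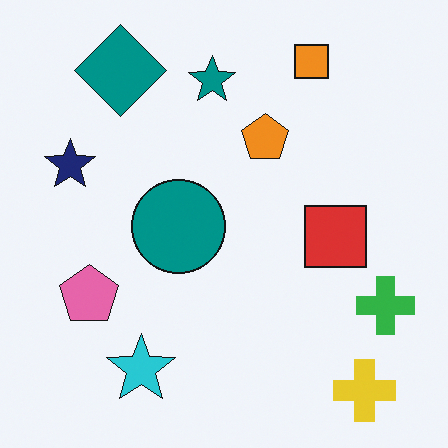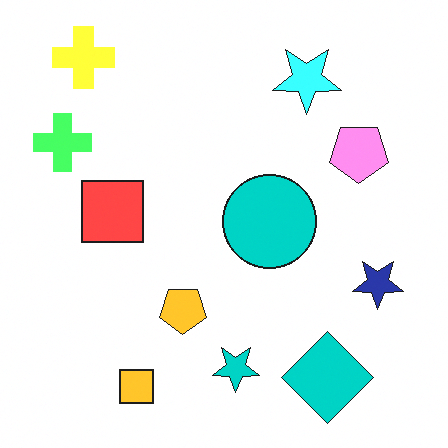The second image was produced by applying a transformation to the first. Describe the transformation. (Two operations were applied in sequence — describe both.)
The second image is the first rotated 180°, then brightened a lot.

The yellow cross sits in the bottom-right of the first image and the top-left of the second — consistent with a whole-image 180° rotation. Every pixel — background and shapes alike — is uniformly brightened.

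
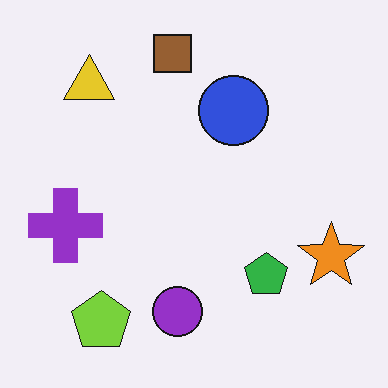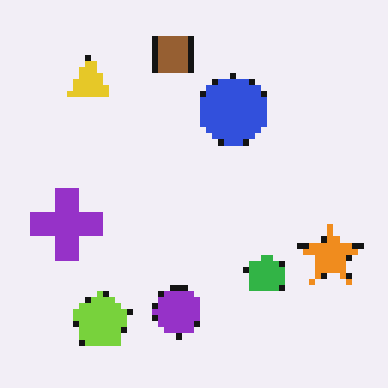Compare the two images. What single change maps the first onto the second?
It was pixelated into visible square blocks.

Shapes are reduced to large square blocks; fine edges and outlines are lost — a downscale-then-upscale (mosaic) effect.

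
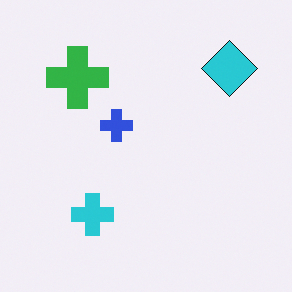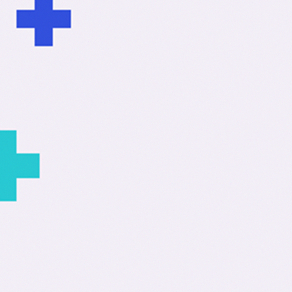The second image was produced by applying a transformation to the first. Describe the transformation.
The second image is the first cropped tightly and scaled back up.

The visible shapes are larger and the field of view is narrower; shapes near the original edges may be partly or wholly outside the frame — a crop-and-rescale.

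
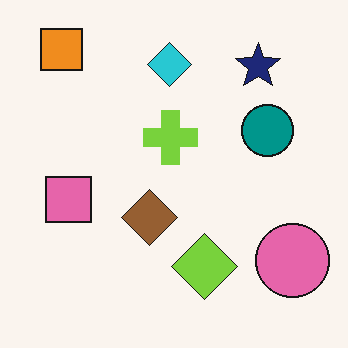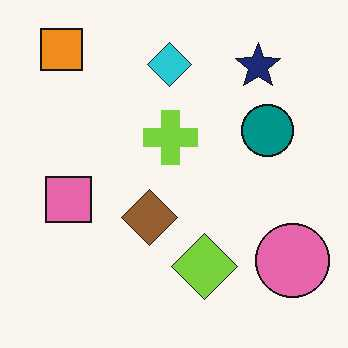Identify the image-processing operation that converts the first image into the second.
Given moderate JPEG compression.

Blocky 8×8 compression artifacts appear around shape edges and the flat background shows ringing — characteristic JPEG degradation.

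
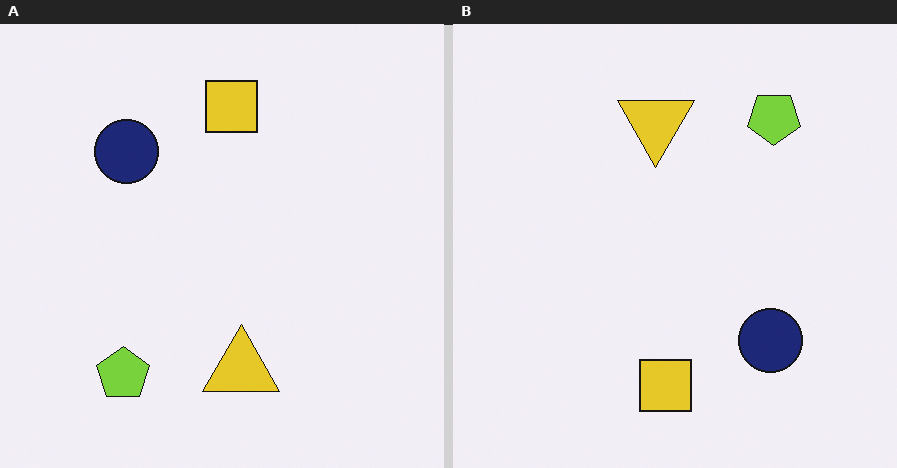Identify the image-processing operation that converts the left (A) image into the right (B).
This is the original image rotated 180°.

The lime pentagon sits in the bottom-left of the left (A) image and the top-right of the right (B) — consistent with a whole-image 180° rotation.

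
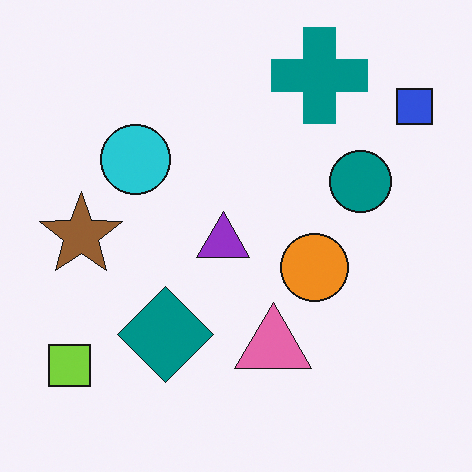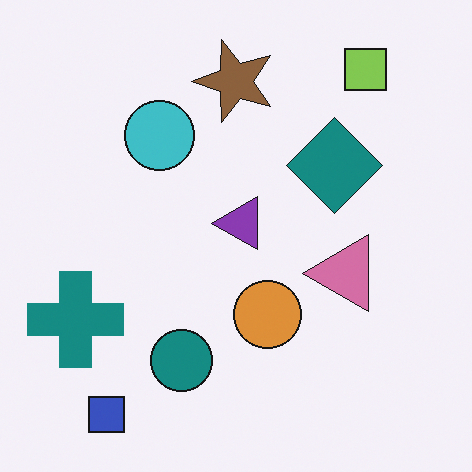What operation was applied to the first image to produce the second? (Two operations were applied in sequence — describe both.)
Transposed (reflected across the top-left ↔ bottom-right diagonal), then slightly desaturated.

Shapes have swapped their row and column positions — what was in the top-right is now in the bottom-left — a diagonal reflection. All colors are more muted and greyish — a global saturation change.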